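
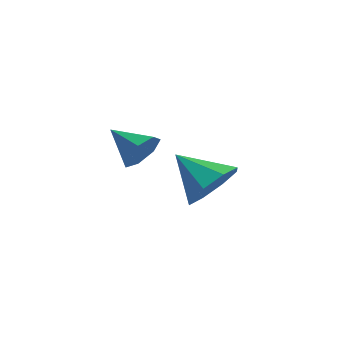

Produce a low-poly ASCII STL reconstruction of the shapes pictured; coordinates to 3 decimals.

solid 
facet normal 0.719 0.352 -0.599
outer loop
vertex 5.063 -0.544 -2.085
vertex 4.371 -0.467 -2.87
vertex 4.698 0.171 -2.103
endloop
endfacet
facet normal 0.093 0.073 0.993
outer loop
vertex 5.063 -0.544 -2.085
vertex 4.698 0.171 -2.103
vertex 3.169 -1.053 -1.87
endloop
endfacet
facet normal 0.719 0.352 -0.599
outer loop
vertex 4.698 0.171 -2.103
vertex 4.371 -0.467 -2.87
vertex 4.141 0.513 -2.571
endloop
endfacet
facet normal -0.318 0.545 0.776
outer loop
vertex 4.698 0.171 -2.103
vertex 4.141 0.513 -2.571
vertex 3.169 -1.053 -1.87
endloop
endfacet
facet normal 0.719 0.352 -0.599
outer loop
vertex 4.141 0.513 -2.571
vertex 4.371 -0.467 -2.87
vertex 3.719 0.281 -3.214
endloop
endfacet
facet normal -0.754 0.594 0.281
outer loop
vertex 4.141 0.513 -2.571
vertex 3.719 0.281 -3.214
vertex 3.169 -1.053 -1.87
endloop
endfacet
facet normal 0.719 0.351 -0.599
outer loop
vertex 3.719 0.281 -3.214
vertex 4.371 -0.467 -2.87
vertex 3.678 -0.389 -3.656
endloop
endfacet
facet normal -0.960 0.192 -0.202
outer loop
vertex 3.719 0.281 -3.214
vertex 3.678 -0.389 -3.656
vertex 3.169 -1.053 -1.87
endloop
endfacet
facet normal 0.719 0.352 -0.599
outer loop
vertex 3.678 -0.389 -3.656
vertex 4.371 -0.467 -2.87
vertex 4.043 -1.104 -3.638
endloop
endfacet
facet normal -0.816 -0.426 -0.391
outer loop
vertex 3.678 -0.389 -3.656
vertex 4.043 -1.104 -3.638
vertex 3.169 -1.053 -1.87
endloop
endfacet
facet normal 0.720 0.351 -0.599
outer loop
vertex 4.043 -1.104 -3.638
vertex 4.371 -0.467 -2.87
vertex 4.6 -1.447 -3.17
endloop
endfacet
facet normal -0.406 -0.897 -0.175
outer loop
vertex 4.043 -1.104 -3.638
vertex 4.6 -1.447 -3.17
vertex 3.169 -1.053 -1.87
endloop
endfacet
facet normal 0.719 0.351 -0.599
outer loop
vertex 4.6 -1.447 -3.17
vertex 4.371 -0.467 -2.87
vertex 5.022 -1.215 -2.527
endloop
endfacet
facet normal 0.031 -0.947 0.321
outer loop
vertex 4.6 -1.447 -3.17
vertex 5.022 -1.215 -2.527
vertex 3.169 -1.053 -1.87
endloop
endfacet
facet normal 0.719 0.351 -0.600
outer loop
vertex 5.022 -1.215 -2.527
vertex 4.371 -0.467 -2.87
vertex 5.063 -0.544 -2.085
endloop
endfacet
facet normal 0.238 -0.544 0.804
outer loop
vertex 5.022 -1.215 -2.527
vertex 5.063 -0.544 -2.085
vertex 3.169 -1.053 -1.87
endloop
endfacet
facet normal 0.829 0.329 -0.452
outer loop
vertex 1.576 -1.433 -2.026
vertex 1.129 -1.027 -2.551
vertex 1.416 -0.782 -1.846
endloop
endfacet
facet normal 0.079 -0.248 0.966
outer loop
vertex 1.576 -1.433 -2.026
vertex 1.416 -0.782 -1.846
vertex -0.049 -1.493 -1.909
endloop
endfacet
facet normal 0.829 0.329 -0.452
outer loop
vertex 1.416 -0.782 -1.846
vertex 1.129 -1.027 -2.551
vertex 1.04 -0.315 -2.196
endloop
endfacet
facet normal -0.252 0.442 0.861
outer loop
vertex 1.416 -0.782 -1.846
vertex 1.04 -0.315 -2.196
vertex -0.049 -1.493 -1.909
endloop
endfacet
facet normal 0.830 0.329 -0.451
outer loop
vertex 1.04 -0.315 -2.196
vertex 1.129 -1.027 -2.551
vertex 0.731 -0.384 -2.814
endloop
endfacet
facet normal -0.676 0.689 0.261
outer loop
vertex 1.04 -0.315 -2.196
vertex 0.731 -0.384 -2.814
vertex -0.049 -1.493 -1.909
endloop
endfacet
facet normal 0.829 0.328 -0.453
outer loop
vertex 0.731 -0.384 -2.814
vertex 1.129 -1.027 -2.551
vertex 0.721 -0.937 -3.233
endloop
endfacet
facet normal -0.873 0.304 -0.380
outer loop
vertex 0.731 -0.384 -2.814
vertex 0.721 -0.937 -3.233
vertex -0.049 -1.493 -1.909
endloop
endfacet
facet normal 0.829 0.329 -0.453
outer loop
vertex 0.721 -0.937 -3.233
vertex 1.129 -1.027 -2.551
vertex 1.018 -1.557 -3.139
endloop
endfacet
facet normal -0.696 -0.421 -0.582
outer loop
vertex 0.721 -0.937 -3.233
vertex 1.018 -1.557 -3.139
vertex -0.049 -1.493 -1.909
endloop
endfacet
facet normal 0.829 0.329 -0.453
outer loop
vertex 1.018 -1.557 -3.139
vertex 1.129 -1.027 -2.551
vertex 1.399 -1.778 -2.602
endloop
endfacet
facet normal -0.277 -0.942 -0.191
outer loop
vertex 1.018 -1.557 -3.139
vertex 1.399 -1.778 -2.602
vertex -0.049 -1.493 -1.909
endloop
endfacet
facet normal 0.829 0.329 -0.452
outer loop
vertex 1.399 -1.778 -2.602
vertex 1.129 -1.027 -2.551
vertex 1.576 -1.433 -2.026
endloop
endfacet
facet normal 0.068 -0.865 0.497
outer loop
vertex 1.399 -1.778 -2.602
vertex 1.576 -1.433 -2.026
vertex -0.049 -1.493 -1.909
endloop
endfacet

endsolid


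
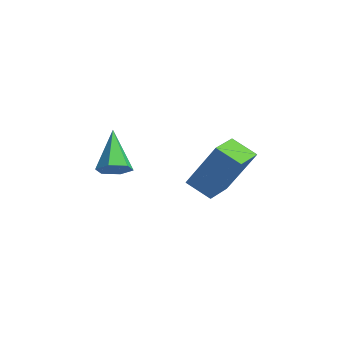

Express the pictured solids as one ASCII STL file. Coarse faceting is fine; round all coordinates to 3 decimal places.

solid 
facet normal -0.420 -0.316 -0.851
outer loop
vertex -2.93 -0.655 -1.028
vertex -3.698 0.344 -1.02
vertex -2.177 -0.072 -1.616
endloop
endfacet
facet normal 0.609 -0.793 -0.006
outer loop
vertex -1.262 0.616 0.24
vertex -2.93 -0.655 -1.028
vertex -2.177 -0.072 -1.616
endloop
endfacet
facet normal -0.420 -0.315 -0.851
outer loop
vertex -2.177 -0.072 -1.616
vertex -3.698 0.344 -1.02
vertex -2.944 0.927 -1.608
endloop
endfacet
facet normal 0.673 0.521 -0.525
outer loop
vertex -2.944 0.927 -1.608
vertex -1.262 0.616 0.24
vertex -2.177 -0.072 -1.616
endloop
endfacet
facet normal -0.673 -0.521 0.525
outer loop
vertex -2.93 -0.655 -1.028
vertex -2.783 1.032 0.836
vertex -3.698 0.344 -1.02
endloop
endfacet
facet normal 0.609 -0.793 -0.006
outer loop
vertex -2.016 0.033 0.828
vertex -2.93 -0.655 -1.028
vertex -1.262 0.616 0.24
endloop
endfacet
facet normal -0.673 -0.521 0.525
outer loop
vertex -2.016 0.033 0.828
vertex -2.783 1.032 0.836
vertex -2.93 -0.655 -1.028
endloop
endfacet
facet normal -0.609 0.793 0.006
outer loop
vertex -3.698 0.344 -1.02
vertex -2.783 1.032 0.836
vertex -2.944 0.927 -1.608
endloop
endfacet
facet normal 0.673 0.521 -0.525
outer loop
vertex -2.03 1.615 0.248
vertex -1.262 0.616 0.24
vertex -2.944 0.927 -1.608
endloop
endfacet
facet normal -0.609 0.793 0.006
outer loop
vertex -2.944 0.927 -1.608
vertex -2.783 1.032 0.836
vertex -2.03 1.615 0.248
endloop
endfacet
facet normal 0.420 0.316 0.851
outer loop
vertex -2.03 1.615 0.248
vertex -2.016 0.033 0.828
vertex -1.262 0.616 0.24
endloop
endfacet
facet normal 0.420 0.316 0.851
outer loop
vertex -2.783 1.032 0.836
vertex -2.016 0.033 0.828
vertex -2.03 1.615 0.248
endloop
endfacet
facet normal 0.608 -0.235 -0.759
outer loop
vertex -2.276 -3.781 0.566
vertex -2.634 -3.415 0.166
vertex -2.133 -3.152 0.486
endloop
endfacet
facet normal 0.551 -0.019 0.835
outer loop
vertex -2.276 -3.781 0.566
vertex -2.133 -3.152 0.486
vertex -3.746 -2.985 1.554
endloop
endfacet
facet normal 0.608 -0.236 -0.758
outer loop
vertex -2.133 -3.152 0.486
vertex -2.634 -3.415 0.166
vertex -2.49 -2.786 0.086
endloop
endfacet
facet normal 0.368 0.826 0.427
outer loop
vertex -2.133 -3.152 0.486
vertex -2.49 -2.786 0.086
vertex -3.746 -2.985 1.554
endloop
endfacet
facet normal 0.608 -0.236 -0.758
outer loop
vertex -2.49 -2.786 0.086
vertex -2.634 -3.415 0.166
vertex -2.991 -3.048 -0.234
endloop
endfacet
facet normal -0.360 0.914 -0.184
outer loop
vertex -2.49 -2.786 0.086
vertex -2.991 -3.048 -0.234
vertex -3.746 -2.985 1.554
endloop
endfacet
facet normal 0.608 -0.235 -0.758
outer loop
vertex -2.991 -3.048 -0.234
vertex -2.634 -3.415 0.166
vertex -3.135 -3.677 -0.155
endloop
endfacet
facet normal -0.908 0.159 -0.389
outer loop
vertex -2.991 -3.048 -0.234
vertex -3.135 -3.677 -0.155
vertex -3.746 -2.985 1.554
endloop
endfacet
facet normal 0.608 -0.234 -0.759
outer loop
vertex -3.135 -3.677 -0.155
vertex -2.634 -3.415 0.166
vertex -2.777 -4.044 0.245
endloop
endfacet
facet normal -0.726 -0.688 0.019
outer loop
vertex -3.135 -3.677 -0.155
vertex -2.777 -4.044 0.245
vertex -3.746 -2.985 1.554
endloop
endfacet
facet normal 0.609 -0.234 -0.758
outer loop
vertex -2.777 -4.044 0.245
vertex -2.634 -3.415 0.166
vertex -2.276 -3.781 0.566
endloop
endfacet
facet normal 0.003 -0.776 0.631
outer loop
vertex -2.777 -4.044 0.245
vertex -2.276 -3.781 0.566
vertex -3.746 -2.985 1.554
endloop
endfacet

endsolid


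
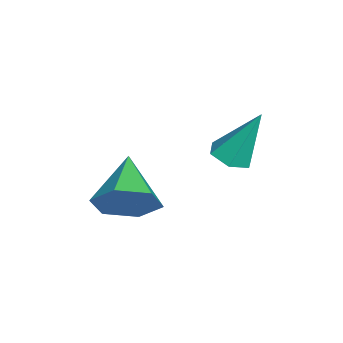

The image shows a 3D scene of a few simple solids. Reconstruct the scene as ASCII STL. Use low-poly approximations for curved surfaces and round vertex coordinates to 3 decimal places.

solid 
facet normal -0.045 -0.431 -0.901
outer loop
vertex -3.372 0.503 -0.019
vertex -3.735 -0.041 0.259
vertex -4.082 0.525 0.006
endloop
endfacet
facet normal 0.025 0.989 -0.148
outer loop
vertex -3.372 0.503 -0.019
vertex -4.082 0.525 0.006
vertex -3.645 0.821 2.061
endloop
endfacet
facet normal -0.044 -0.430 -0.902
outer loop
vertex -4.082 0.525 0.006
vertex -3.735 -0.041 0.259
vertex -4.444 -0.019 0.283
endloop
endfacet
facet normal -0.808 0.582 0.088
outer loop
vertex -4.082 0.525 0.006
vertex -4.444 -0.019 0.283
vertex -3.645 0.821 2.061
endloop
endfacet
facet normal -0.044 -0.431 -0.901
outer loop
vertex -4.444 -0.019 0.283
vertex -3.735 -0.041 0.259
vertex -4.097 -0.584 0.536
endloop
endfacet
facet normal -0.820 -0.279 0.500
outer loop
vertex -4.444 -0.019 0.283
vertex -4.097 -0.584 0.536
vertex -3.645 0.821 2.061
endloop
endfacet
facet normal -0.044 -0.431 -0.901
outer loop
vertex -4.097 -0.584 0.536
vertex -3.735 -0.041 0.259
vertex -3.388 -0.606 0.512
endloop
endfacet
facet normal 0.000 -0.735 0.678
outer loop
vertex -4.097 -0.584 0.536
vertex -3.388 -0.606 0.512
vertex -3.645 0.821 2.061
endloop
endfacet
facet normal -0.045 -0.431 -0.901
outer loop
vertex -3.388 -0.606 0.512
vertex -3.735 -0.041 0.259
vertex -3.026 -0.062 0.234
endloop
endfacet
facet normal 0.834 -0.329 0.442
outer loop
vertex -3.388 -0.606 0.512
vertex -3.026 -0.062 0.234
vertex -3.645 0.821 2.061
endloop
endfacet
facet normal -0.045 -0.431 -0.901
outer loop
vertex -3.026 -0.062 0.234
vertex -3.735 -0.041 0.259
vertex -3.372 0.503 -0.019
endloop
endfacet
facet normal 0.846 0.532 0.030
outer loop
vertex -3.026 -0.062 0.234
vertex -3.372 0.503 -0.019
vertex -3.645 0.821 2.061
endloop
endfacet
facet normal 0.876 0.050 -0.480
outer loop
vertex -1.882 -3.208 -0.146
vertex -2.389 -2.912 -1.04
vertex -2.051 -2.171 -0.346
endloop
endfacet
facet normal 0.029 0.194 0.981
outer loop
vertex -1.882 -3.208 -0.146
vertex -2.051 -2.171 -0.346
vertex -4.071 -3.008 -0.12
endloop
endfacet
facet normal 0.876 0.050 -0.480
outer loop
vertex -2.051 -2.171 -0.346
vertex -2.389 -2.912 -1.04
vertex -2.558 -1.874 -1.24
endloop
endfacet
facet normal -0.299 0.842 0.449
outer loop
vertex -2.051 -2.171 -0.346
vertex -2.558 -1.874 -1.24
vertex -4.071 -3.008 -0.12
endloop
endfacet
facet normal 0.876 0.050 -0.479
outer loop
vertex -2.558 -1.874 -1.24
vertex -2.389 -2.912 -1.04
vertex -2.895 -2.615 -1.935
endloop
endfacet
facet normal -0.709 0.626 -0.324
outer loop
vertex -2.558 -1.874 -1.24
vertex -2.895 -2.615 -1.935
vertex -4.071 -3.008 -0.12
endloop
endfacet
facet normal 0.876 0.051 -0.479
outer loop
vertex -2.895 -2.615 -1.935
vertex -2.389 -2.912 -1.04
vertex -2.726 -3.652 -1.735
endloop
endfacet
facet normal -0.791 -0.238 -0.564
outer loop
vertex -2.895 -2.615 -1.935
vertex -2.726 -3.652 -1.735
vertex -4.071 -3.008 -0.12
endloop
endfacet
facet normal 0.876 0.051 -0.479
outer loop
vertex -2.726 -3.652 -1.735
vertex -2.389 -2.912 -1.04
vertex -2.22 -3.949 -0.84
endloop
endfacet
facet normal -0.463 -0.886 -0.032
outer loop
vertex -2.726 -3.652 -1.735
vertex -2.22 -3.949 -0.84
vertex -4.071 -3.008 -0.12
endloop
endfacet
facet normal 0.876 0.050 -0.480
outer loop
vertex -2.22 -3.949 -0.84
vertex -2.389 -2.912 -1.04
vertex -1.882 -3.208 -0.146
endloop
endfacet
facet normal -0.052 -0.670 0.741
outer loop
vertex -2.22 -3.949 -0.84
vertex -1.882 -3.208 -0.146
vertex -4.071 -3.008 -0.12
endloop
endfacet

endsolid


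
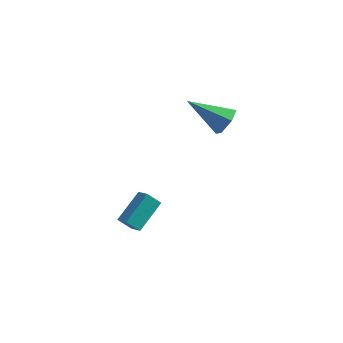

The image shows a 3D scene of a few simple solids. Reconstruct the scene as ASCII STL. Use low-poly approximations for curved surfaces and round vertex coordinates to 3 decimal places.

solid 
facet normal -0.730 -0.054 0.682
outer loop
vertex -3.238 -0.129 -3.576
vertex -2.551 1.338 -2.724
vertex -3.798 0.454 -4.129
endloop
endfacet
facet normal -0.376 -0.802 -0.465
outer loop
vertex -3.149 0.502 -4.736
vertex -3.238 -0.129 -3.576
vertex -3.798 0.454 -4.129
endloop
endfacet
facet normal -0.730 -0.054 0.682
outer loop
vertex -3.798 0.454 -4.129
vertex -2.551 1.338 -2.724
vertex -3.112 1.921 -3.278
endloop
endfacet
facet normal -0.572 0.595 -0.565
outer loop
vertex -3.112 1.921 -3.278
vertex -3.149 0.502 -4.736
vertex -3.798 0.454 -4.129
endloop
endfacet
facet normal 0.572 -0.596 0.564
outer loop
vertex -3.238 -0.129 -3.576
vertex -1.902 1.386 -3.331
vertex -2.551 1.338 -2.724
endloop
endfacet
facet normal -0.374 -0.802 -0.465
outer loop
vertex -2.588 -0.081 -4.182
vertex -3.238 -0.129 -3.576
vertex -3.149 0.502 -4.736
endloop
endfacet
facet normal 0.571 -0.595 0.565
outer loop
vertex -2.588 -0.081 -4.182
vertex -1.902 1.386 -3.331
vertex -3.238 -0.129 -3.576
endloop
endfacet
facet normal 0.375 0.802 0.464
outer loop
vertex -2.551 1.338 -2.724
vertex -1.902 1.386 -3.331
vertex -3.112 1.921 -3.278
endloop
endfacet
facet normal -0.571 0.596 -0.565
outer loop
vertex -2.462 1.969 -3.884
vertex -3.149 0.502 -4.736
vertex -3.112 1.921 -3.278
endloop
endfacet
facet normal 0.375 0.802 0.466
outer loop
vertex -3.112 1.921 -3.278
vertex -1.902 1.386 -3.331
vertex -2.462 1.969 -3.884
endloop
endfacet
facet normal 0.730 0.054 -0.682
outer loop
vertex -2.462 1.969 -3.884
vertex -2.588 -0.081 -4.182
vertex -3.149 0.502 -4.736
endloop
endfacet
facet normal 0.730 0.054 -0.682
outer loop
vertex -1.902 1.386 -3.331
vertex -2.588 -0.081 -4.182
vertex -2.462 1.969 -3.884
endloop
endfacet
facet normal 0.855 -0.038 -0.518
outer loop
vertex 1.228 3.34 2.564
vertex 0.827 2.989 1.928
vertex 0.891 3.815 1.973
endloop
endfacet
facet normal 0.038 0.789 0.613
outer loop
vertex 1.228 3.34 2.564
vertex 0.891 3.815 1.973
vertex -1.027 3.071 3.052
endloop
endfacet
facet normal 0.855 -0.038 -0.518
outer loop
vertex 0.891 3.815 1.973
vertex 0.827 2.989 1.928
vertex 0.49 3.464 1.337
endloop
endfacet
facet normal -0.449 0.871 -0.198
outer loop
vertex 0.891 3.815 1.973
vertex 0.49 3.464 1.337
vertex -1.027 3.071 3.052
endloop
endfacet
facet normal 0.855 -0.038 -0.518
outer loop
vertex 0.49 3.464 1.337
vertex 0.827 2.989 1.928
vertex 0.426 2.637 1.292
endloop
endfacet
facet normal -0.756 0.094 -0.647
outer loop
vertex 0.49 3.464 1.337
vertex 0.426 2.637 1.292
vertex -1.027 3.071 3.052
endloop
endfacet
facet normal 0.855 -0.038 -0.518
outer loop
vertex 0.426 2.637 1.292
vertex 0.827 2.989 1.928
vertex 0.763 2.162 1.883
endloop
endfacet
facet normal -0.576 -0.765 -0.287
outer loop
vertex 0.426 2.637 1.292
vertex 0.763 2.162 1.883
vertex -1.027 3.071 3.052
endloop
endfacet
facet normal 0.855 -0.038 -0.518
outer loop
vertex 0.763 2.162 1.883
vertex 0.827 2.989 1.928
vertex 1.164 2.513 2.519
endloop
endfacet
facet normal -0.088 -0.847 0.523
outer loop
vertex 0.763 2.162 1.883
vertex 1.164 2.513 2.519
vertex -1.027 3.071 3.052
endloop
endfacet
facet normal 0.855 -0.038 -0.518
outer loop
vertex 1.164 2.513 2.519
vertex 0.827 2.989 1.928
vertex 1.228 3.34 2.564
endloop
endfacet
facet normal 0.219 -0.070 0.973
outer loop
vertex 1.164 2.513 2.519
vertex 1.228 3.34 2.564
vertex -1.027 3.071 3.052
endloop
endfacet

endsolid


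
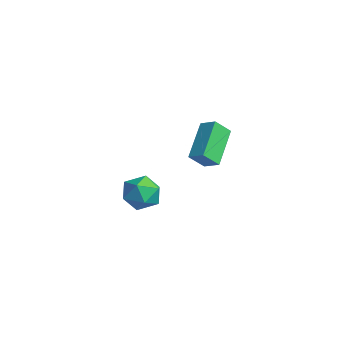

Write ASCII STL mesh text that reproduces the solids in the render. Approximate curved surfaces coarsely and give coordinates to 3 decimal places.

solid 
facet normal -0.617 0.731 -0.290
outer loop
vertex -4.369 -0.229 -3.153
vertex -4.942 -0.347 -2.23
vertex -4.1 0.35 -2.265
endloop
endfacet
facet normal 0.038 0.832 -0.554
outer loop
vertex -4.369 -0.229 -3.153
vertex -4.1 0.35 -2.265
vertex -3.317 -0.098 -2.884
endloop
endfacet
facet normal 0.209 0.259 -0.943
outer loop
vertex -4.369 -0.229 -3.153
vertex -3.317 -0.098 -2.884
vertex -3.675 -1.071 -3.231
endloop
endfacet
facet normal -0.341 -0.196 -0.920
outer loop
vertex -4.369 -0.229 -3.153
vertex -3.675 -1.071 -3.231
vertex -4.68 -1.225 -2.826
endloop
endfacet
facet normal -0.851 0.096 -0.516
outer loop
vertex -4.369 -0.229 -3.153
vertex -4.68 -1.225 -2.826
vertex -4.942 -0.347 -2.23
endloop
endfacet
facet normal 0.493 0.870 -0.005
outer loop
vertex -3.317 -0.098 -2.884
vertex -4.1 0.35 -2.265
vertex -3.24 -0.135 -1.794
endloop
endfacet
facet normal -0.568 0.707 0.422
outer loop
vertex -4.1 0.35 -2.265
vertex -4.942 -0.347 -2.23
vertex -4.245 -0.289 -1.389
endloop
endfacet
facet normal -0.946 -0.320 0.056
outer loop
vertex -4.942 -0.347 -2.23
vertex -4.68 -1.225 -2.826
vertex -4.603 -1.262 -1.736
endloop
endfacet
facet normal -0.120 -0.793 -0.598
outer loop
vertex -4.68 -1.225 -2.826
vertex -3.675 -1.071 -3.231
vertex -3.82 -1.71 -2.355
endloop
endfacet
facet normal 0.771 -0.057 -0.635
outer loop
vertex -3.675 -1.071 -3.231
vertex -3.317 -0.098 -2.884
vertex -2.978 -1.013 -2.39
endloop
endfacet
facet normal 0.341 0.196 0.920
outer loop
vertex -3.551 -1.131 -1.467
vertex -3.24 -0.135 -1.794
vertex -4.245 -0.289 -1.389
endloop
endfacet
facet normal -0.209 -0.259 0.943
outer loop
vertex -3.551 -1.131 -1.467
vertex -4.245 -0.289 -1.389
vertex -4.603 -1.262 -1.736
endloop
endfacet
facet normal -0.038 -0.832 0.554
outer loop
vertex -3.551 -1.131 -1.467
vertex -4.603 -1.262 -1.736
vertex -3.82 -1.71 -2.355
endloop
endfacet
facet normal 0.617 -0.731 0.290
outer loop
vertex -3.551 -1.131 -1.467
vertex -3.82 -1.71 -2.355
vertex -2.978 -1.013 -2.39
endloop
endfacet
facet normal 0.851 -0.096 0.516
outer loop
vertex -3.551 -1.131 -1.467
vertex -2.978 -1.013 -2.39
vertex -3.24 -0.135 -1.794
endloop
endfacet
facet normal 0.120 0.793 0.598
outer loop
vertex -4.245 -0.289 -1.389
vertex -3.24 -0.135 -1.794
vertex -4.1 0.35 -2.265
endloop
endfacet
facet normal -0.771 0.057 0.635
outer loop
vertex -4.603 -1.262 -1.736
vertex -4.245 -0.289 -1.389
vertex -4.942 -0.347 -2.23
endloop
endfacet
facet normal -0.493 -0.870 0.005
outer loop
vertex -3.82 -1.71 -2.355
vertex -4.603 -1.262 -1.736
vertex -4.68 -1.225 -2.826
endloop
endfacet
facet normal 0.568 -0.707 -0.422
outer loop
vertex -2.978 -1.013 -2.39
vertex -3.82 -1.71 -2.355
vertex -3.675 -1.071 -3.231
endloop
endfacet
facet normal 0.946 0.320 -0.056
outer loop
vertex -3.24 -0.135 -1.794
vertex -2.978 -1.013 -2.39
vertex -3.317 -0.098 -2.884
endloop
endfacet
facet normal -0.572 0.593 0.567
outer loop
vertex 0.1 0.236 4.03
vertex 0.822 0.576 4.402
vertex 0.135 1.014 3.252
endloop
endfacet
facet normal -0.820 -0.386 -0.423
outer loop
vertex 1.358 -0.256 2.038
vertex 0.1 0.236 4.03
vertex 0.135 1.014 3.252
endloop
endfacet
facet normal -0.571 0.594 0.567
outer loop
vertex 0.135 1.014 3.252
vertex 0.822 0.576 4.402
vertex 0.857 1.353 3.624
endloop
endfacet
facet normal 0.032 0.707 -0.707
outer loop
vertex 0.857 1.353 3.624
vertex 1.358 -0.256 2.038
vertex 0.135 1.014 3.252
endloop
endfacet
facet normal -0.032 -0.706 0.707
outer loop
vertex 0.1 0.236 4.03
vertex 2.045 -0.694 3.188
vertex 0.822 0.576 4.402
endloop
endfacet
facet normal -0.820 -0.386 -0.422
outer loop
vertex 1.323 -1.033 2.816
vertex 0.1 0.236 4.03
vertex 1.358 -0.256 2.038
endloop
endfacet
facet normal -0.032 -0.707 0.707
outer loop
vertex 1.323 -1.033 2.816
vertex 2.045 -0.694 3.188
vertex 0.1 0.236 4.03
endloop
endfacet
facet normal 0.820 0.386 0.422
outer loop
vertex 0.822 0.576 4.402
vertex 2.045 -0.694 3.188
vertex 0.857 1.353 3.624
endloop
endfacet
facet normal 0.031 0.707 -0.707
outer loop
vertex 2.08 0.084 2.41
vertex 1.358 -0.256 2.038
vertex 0.857 1.353 3.624
endloop
endfacet
facet normal 0.820 0.386 0.423
outer loop
vertex 0.857 1.353 3.624
vertex 2.045 -0.694 3.188
vertex 2.08 0.084 2.41
endloop
endfacet
facet normal 0.571 -0.593 -0.567
outer loop
vertex 2.08 0.084 2.41
vertex 1.323 -1.033 2.816
vertex 1.358 -0.256 2.038
endloop
endfacet
facet normal 0.571 -0.593 -0.568
outer loop
vertex 2.045 -0.694 3.188
vertex 1.323 -1.033 2.816
vertex 2.08 0.084 2.41
endloop
endfacet

endsolid


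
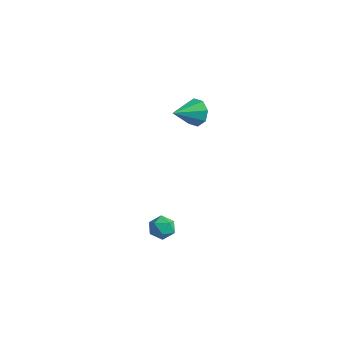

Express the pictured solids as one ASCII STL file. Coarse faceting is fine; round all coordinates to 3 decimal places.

solid 
facet normal 0.144 0.900 -0.411
outer loop
vertex 0.037 2.428 3.008
vertex -0.39 2.769 3.606
vertex 0.392 2.591 3.49
endloop
endfacet
facet normal 0.662 -0.707 -0.249
outer loop
vertex 0.037 2.428 3.008
vertex 0.392 2.591 3.49
vertex -0.61 1.391 4.234
endloop
endfacet
facet normal 0.144 0.901 -0.409
outer loop
vertex 0.392 2.591 3.49
vertex -0.39 2.769 3.606
vertex 0.289 2.857 4.04
endloop
endfacet
facet normal 0.813 -0.450 0.370
outer loop
vertex 0.392 2.591 3.49
vertex 0.289 2.857 4.04
vertex -0.61 1.391 4.234
endloop
endfacet
facet normal 0.146 0.900 -0.411
outer loop
vertex 0.289 2.857 4.04
vertex -0.39 2.769 3.606
vertex -0.211 3.073 4.336
endloop
endfacet
facet normal 0.451 -0.160 0.878
outer loop
vertex 0.289 2.857 4.04
vertex -0.211 3.073 4.336
vertex -0.61 1.391 4.234
endloop
endfacet
facet normal 0.144 0.901 -0.410
outer loop
vertex -0.211 3.073 4.336
vertex -0.39 2.769 3.606
vertex -0.816 3.11 4.205
endloop
endfacet
facet normal -0.212 -0.009 0.977
outer loop
vertex -0.211 3.073 4.336
vertex -0.816 3.11 4.205
vertex -0.61 1.391 4.234
endloop
endfacet
facet normal 0.144 0.901 -0.410
outer loop
vertex -0.816 3.11 4.205
vertex -0.39 2.769 3.606
vertex -1.171 2.947 3.723
endloop
endfacet
facet normal -0.789 -0.084 0.609
outer loop
vertex -0.816 3.11 4.205
vertex -1.171 2.947 3.723
vertex -0.61 1.391 4.234
endloop
endfacet
facet normal 0.144 0.901 -0.410
outer loop
vertex -1.171 2.947 3.723
vertex -0.39 2.769 3.606
vertex -1.068 2.68 3.173
endloop
endfacet
facet normal -0.940 -0.342 -0.010
outer loop
vertex -1.171 2.947 3.723
vertex -1.068 2.68 3.173
vertex -0.61 1.391 4.234
endloop
endfacet
facet normal 0.144 0.900 -0.411
outer loop
vertex -1.068 2.68 3.173
vertex -0.39 2.769 3.606
vertex -0.568 2.465 2.877
endloop
endfacet
facet normal -0.578 -0.631 -0.517
outer loop
vertex -1.068 2.68 3.173
vertex -0.568 2.465 2.877
vertex -0.61 1.391 4.234
endloop
endfacet
facet normal 0.144 0.900 -0.411
outer loop
vertex -0.568 2.465 2.877
vertex -0.39 2.769 3.606
vertex 0.037 2.428 3.008
endloop
endfacet
facet normal 0.086 -0.783 -0.617
outer loop
vertex -0.568 2.465 2.877
vertex 0.037 2.428 3.008
vertex -0.61 1.391 4.234
endloop
endfacet
facet normal -0.562 -0.765 0.314
outer loop
vertex 2.946 -4.09 1.845
vertex 3.387 -4.523 1.579
vertex 3.46 -4.316 2.215
endloop
endfacet
facet normal -0.629 -0.204 0.750
outer loop
vertex 2.946 -4.09 1.845
vertex 3.46 -4.316 2.215
vertex 3.284 -3.667 2.244
endloop
endfacet
facet normal -0.864 0.348 0.364
outer loop
vertex 2.946 -4.09 1.845
vertex 3.284 -3.667 2.244
vertex 3.102 -3.473 1.626
endloop
endfacet
facet normal -0.942 0.128 -0.311
outer loop
vertex 2.946 -4.09 1.845
vertex 3.102 -3.473 1.626
vertex 3.166 -4.001 1.215
endloop
endfacet
facet normal -0.755 -0.559 -0.343
outer loop
vertex 2.946 -4.09 1.845
vertex 3.166 -4.001 1.215
vertex 3.387 -4.523 1.579
endloop
endfacet
facet normal 0.019 -0.040 0.999
outer loop
vertex 3.284 -3.667 2.244
vertex 3.46 -4.316 2.215
vertex 3.934 -3.839 2.225
endloop
endfacet
facet normal 0.129 -0.947 0.293
outer loop
vertex 3.46 -4.316 2.215
vertex 3.387 -4.523 1.579
vertex 3.998 -4.367 1.814
endloop
endfacet
facet normal -0.185 -0.614 -0.768
outer loop
vertex 3.387 -4.523 1.579
vertex 3.166 -4.001 1.215
vertex 3.816 -4.173 1.196
endloop
endfacet
facet normal -0.487 0.499 -0.717
outer loop
vertex 3.166 -4.001 1.215
vertex 3.102 -3.473 1.626
vertex 3.64 -3.524 1.225
endloop
endfacet
facet normal -0.362 0.854 0.375
outer loop
vertex 3.102 -3.473 1.626
vertex 3.284 -3.667 2.244
vertex 3.713 -3.317 1.861
endloop
endfacet
facet normal 0.942 -0.128 0.311
outer loop
vertex 4.154 -3.75 1.595
vertex 3.934 -3.839 2.225
vertex 3.998 -4.367 1.814
endloop
endfacet
facet normal 0.864 -0.348 -0.364
outer loop
vertex 4.154 -3.75 1.595
vertex 3.998 -4.367 1.814
vertex 3.816 -4.173 1.196
endloop
endfacet
facet normal 0.629 0.204 -0.750
outer loop
vertex 4.154 -3.75 1.595
vertex 3.816 -4.173 1.196
vertex 3.64 -3.524 1.225
endloop
endfacet
facet normal 0.562 0.765 -0.314
outer loop
vertex 4.154 -3.75 1.595
vertex 3.64 -3.524 1.225
vertex 3.713 -3.317 1.861
endloop
endfacet
facet normal 0.755 0.559 0.343
outer loop
vertex 4.154 -3.75 1.595
vertex 3.713 -3.317 1.861
vertex 3.934 -3.839 2.225
endloop
endfacet
facet normal 0.487 -0.499 0.717
outer loop
vertex 3.998 -4.367 1.814
vertex 3.934 -3.839 2.225
vertex 3.46 -4.316 2.215
endloop
endfacet
facet normal 0.362 -0.854 -0.375
outer loop
vertex 3.816 -4.173 1.196
vertex 3.998 -4.367 1.814
vertex 3.387 -4.523 1.579
endloop
endfacet
facet normal -0.019 0.040 -0.999
outer loop
vertex 3.64 -3.524 1.225
vertex 3.816 -4.173 1.196
vertex 3.166 -4.001 1.215
endloop
endfacet
facet normal -0.129 0.947 -0.293
outer loop
vertex 3.713 -3.317 1.861
vertex 3.64 -3.524 1.225
vertex 3.102 -3.473 1.626
endloop
endfacet
facet normal 0.185 0.614 0.768
outer loop
vertex 3.934 -3.839 2.225
vertex 3.713 -3.317 1.861
vertex 3.284 -3.667 2.244
endloop
endfacet

endsolid


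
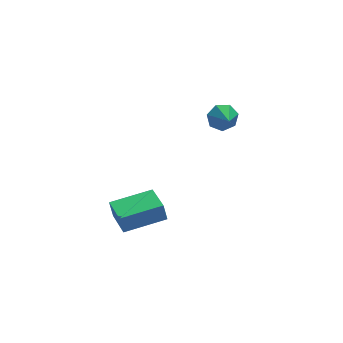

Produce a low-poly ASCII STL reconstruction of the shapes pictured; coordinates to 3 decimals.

solid 
facet normal -0.990 0.006 -0.142
outer loop
vertex -4.901 0.425 -3.062
vertex -4.857 1.925 -3.304
vertex -4.783 0.287 -3.892
endloop
endfacet
facet normal -0.029 -0.987 0.160
outer loop
vertex -2.863 0.275 -3.616
vertex -4.901 0.425 -3.062
vertex -4.783 0.287 -3.892
endloop
endfacet
facet normal -0.990 0.006 -0.142
outer loop
vertex -4.783 0.287 -3.892
vertex -4.857 1.925 -3.304
vertex -4.739 1.787 -4.135
endloop
endfacet
facet normal 0.139 -0.162 -0.977
outer loop
vertex -4.739 1.787 -4.135
vertex -2.863 0.275 -3.616
vertex -4.783 0.287 -3.892
endloop
endfacet
facet normal -0.139 0.162 0.977
outer loop
vertex -4.901 0.425 -3.062
vertex -2.937 1.913 -3.028
vertex -4.857 1.925 -3.304
endloop
endfacet
facet normal -0.029 -0.987 0.160
outer loop
vertex -2.981 0.413 -2.785
vertex -4.901 0.425 -3.062
vertex -2.863 0.275 -3.616
endloop
endfacet
facet normal -0.140 0.162 0.977
outer loop
vertex -2.981 0.413 -2.785
vertex -2.937 1.913 -3.028
vertex -4.901 0.425 -3.062
endloop
endfacet
facet normal 0.029 0.987 -0.160
outer loop
vertex -4.857 1.925 -3.304
vertex -2.937 1.913 -3.028
vertex -4.739 1.787 -4.135
endloop
endfacet
facet normal 0.140 -0.162 -0.977
outer loop
vertex -2.819 1.775 -3.858
vertex -2.863 0.275 -3.616
vertex -4.739 1.787 -4.135
endloop
endfacet
facet normal 0.029 0.987 -0.160
outer loop
vertex -4.739 1.787 -4.135
vertex -2.937 1.913 -3.028
vertex -2.819 1.775 -3.858
endloop
endfacet
facet normal 0.990 -0.006 0.142
outer loop
vertex -2.819 1.775 -3.858
vertex -2.981 0.413 -2.785
vertex -2.863 0.275 -3.616
endloop
endfacet
facet normal 0.990 -0.006 0.142
outer loop
vertex -2.937 1.913 -3.028
vertex -2.981 0.413 -2.785
vertex -2.819 1.775 -3.858
endloop
endfacet
facet normal 0.077 0.875 -0.478
outer loop
vertex 0.045 0.173 1.765
vertex -0.4 0.449 2.199
vertex 0.278 0.417 2.249
endloop
endfacet
facet normal 0.752 -0.659 -0.030
outer loop
vertex 0.045 0.173 1.765
vertex 0.278 0.417 2.249
vertex -0.48 -0.469 2.701
endloop
endfacet
facet normal 0.077 0.874 -0.479
outer loop
vertex 0.278 0.417 2.249
vertex -0.4 0.449 2.199
vertex -0.0 0.686 2.695
endloop
endfacet
facet normal 0.720 -0.296 0.627
outer loop
vertex 0.278 0.417 2.249
vertex -0.0 0.686 2.695
vertex -0.48 -0.469 2.701
endloop
endfacet
facet normal 0.076 0.874 -0.479
outer loop
vertex -0.0 0.686 2.695
vertex -0.4 0.449 2.199
vertex -0.579 0.776 2.767
endloop
endfacet
facet normal 0.117 -0.043 0.992
outer loop
vertex -0.0 0.686 2.695
vertex -0.579 0.776 2.767
vertex -0.48 -0.469 2.701
endloop
endfacet
facet normal 0.077 0.874 -0.479
outer loop
vertex -0.579 0.776 2.767
vertex -0.4 0.449 2.199
vertex -1.023 0.62 2.411
endloop
endfacet
facet normal -0.604 -0.090 0.792
outer loop
vertex -0.579 0.776 2.767
vertex -1.023 0.62 2.411
vertex -0.48 -0.469 2.701
endloop
endfacet
facet normal 0.077 0.874 -0.479
outer loop
vertex -1.023 0.62 2.411
vertex -0.4 0.449 2.199
vertex -0.997 0.335 1.895
endloop
endfacet
facet normal -0.899 -0.401 0.176
outer loop
vertex -1.023 0.62 2.411
vertex -0.997 0.335 1.895
vertex -0.48 -0.469 2.701
endloop
endfacet
facet normal 0.077 0.875 -0.478
outer loop
vertex -0.997 0.335 1.895
vertex -0.4 0.449 2.199
vertex -0.522 0.136 1.607
endloop
endfacet
facet normal -0.547 -0.742 -0.389
outer loop
vertex -0.997 0.335 1.895
vertex -0.522 0.136 1.607
vertex -0.48 -0.469 2.701
endloop
endfacet
facet normal 0.076 0.875 -0.478
outer loop
vertex -0.522 0.136 1.607
vertex -0.4 0.449 2.199
vertex 0.045 0.173 1.765
endloop
endfacet
facet normal 0.190 -0.856 -0.481
outer loop
vertex -0.522 0.136 1.607
vertex 0.045 0.173 1.765
vertex -0.48 -0.469 2.701
endloop
endfacet

endsolid


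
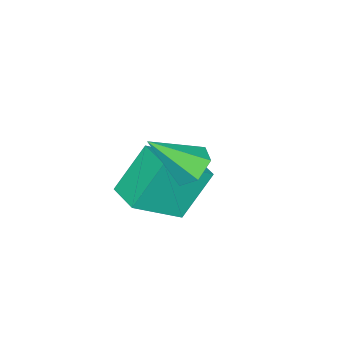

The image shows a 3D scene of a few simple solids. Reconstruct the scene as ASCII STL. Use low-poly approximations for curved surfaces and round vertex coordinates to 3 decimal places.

solid 
facet normal -0.463 0.536 -0.706
outer loop
vertex -1.622 0.935 1.128
vertex -2.129 0.414 1.065
vertex -2.223 0.96 1.541
endloop
endfacet
facet normal 0.464 0.614 0.638
outer loop
vertex -1.622 0.935 1.128
vertex -2.223 0.96 1.541
vertex -1.311 -0.534 2.315
endloop
endfacet
facet normal -0.462 0.536 -0.706
outer loop
vertex -2.223 0.96 1.541
vertex -2.129 0.414 1.065
vertex -2.731 0.439 1.478
endloop
endfacet
facet normal -0.362 0.245 0.899
outer loop
vertex -2.223 0.96 1.541
vertex -2.731 0.439 1.478
vertex -1.311 -0.534 2.315
endloop
endfacet
facet normal -0.462 0.537 -0.706
outer loop
vertex -2.731 0.439 1.478
vertex -2.129 0.414 1.065
vertex -2.637 -0.106 1.002
endloop
endfacet
facet normal -0.670 -0.550 0.498
outer loop
vertex -2.731 0.439 1.478
vertex -2.637 -0.106 1.002
vertex -1.311 -0.534 2.315
endloop
endfacet
facet normal -0.462 0.537 -0.705
outer loop
vertex -2.637 -0.106 1.002
vertex -2.129 0.414 1.065
vertex -2.036 -0.131 0.589
endloop
endfacet
facet normal -0.153 -0.975 -0.163
outer loop
vertex -2.637 -0.106 1.002
vertex -2.036 -0.131 0.589
vertex -1.311 -0.534 2.315
endloop
endfacet
facet normal -0.462 0.537 -0.705
outer loop
vertex -2.036 -0.131 0.589
vertex -2.129 0.414 1.065
vertex -1.528 0.389 0.652
endloop
endfacet
facet normal 0.673 -0.606 -0.424
outer loop
vertex -2.036 -0.131 0.589
vertex -1.528 0.389 0.652
vertex -1.311 -0.534 2.315
endloop
endfacet
facet normal -0.463 0.536 -0.706
outer loop
vertex -1.528 0.389 0.652
vertex -2.129 0.414 1.065
vertex -1.622 0.935 1.128
endloop
endfacet
facet normal 0.982 0.189 -0.023
outer loop
vertex -1.528 0.389 0.652
vertex -1.622 0.935 1.128
vertex -1.311 -0.534 2.315
endloop
endfacet
facet normal -0.705 0.391 -0.592
outer loop
vertex -4.428 -1.032 -0.991
vertex -3.926 -0.033 -0.929
vertex -3.416 -1.449 -2.47
endloop
endfacet
facet normal -0.448 -0.892 -0.055
outer loop
vertex -2.014 -2.227 -1.291
vertex -4.428 -1.032 -0.991
vertex -3.416 -1.449 -2.47
endloop
endfacet
facet normal -0.704 0.391 -0.593
outer loop
vertex -3.416 -1.449 -2.47
vertex -3.926 -0.033 -0.929
vertex -2.913 -0.45 -2.408
endloop
endfacet
facet normal 0.550 -0.227 -0.804
outer loop
vertex -2.913 -0.45 -2.408
vertex -2.014 -2.227 -1.291
vertex -3.416 -1.449 -2.47
endloop
endfacet
facet normal -0.550 0.227 0.804
outer loop
vertex -4.428 -1.032 -0.991
vertex -2.524 -0.811 0.25
vertex -3.926 -0.033 -0.929
endloop
endfacet
facet normal -0.449 -0.892 -0.056
outer loop
vertex -3.027 -1.81 0.188
vertex -4.428 -1.032 -0.991
vertex -2.014 -2.227 -1.291
endloop
endfacet
facet normal -0.550 0.227 0.804
outer loop
vertex -3.027 -1.81 0.188
vertex -2.524 -0.811 0.25
vertex -4.428 -1.032 -0.991
endloop
endfacet
facet normal 0.448 0.892 0.056
outer loop
vertex -3.926 -0.033 -0.929
vertex -2.524 -0.811 0.25
vertex -2.913 -0.45 -2.408
endloop
endfacet
facet normal 0.550 -0.227 -0.804
outer loop
vertex -1.512 -1.228 -1.229
vertex -2.014 -2.227 -1.291
vertex -2.913 -0.45 -2.408
endloop
endfacet
facet normal 0.449 0.892 0.055
outer loop
vertex -2.913 -0.45 -2.408
vertex -2.524 -0.811 0.25
vertex -1.512 -1.228 -1.229
endloop
endfacet
facet normal 0.704 -0.391 0.593
outer loop
vertex -1.512 -1.228 -1.229
vertex -3.027 -1.81 0.188
vertex -2.014 -2.227 -1.291
endloop
endfacet
facet normal 0.704 -0.391 0.592
outer loop
vertex -2.524 -0.811 0.25
vertex -3.027 -1.81 0.188
vertex -1.512 -1.228 -1.229
endloop
endfacet

endsolid


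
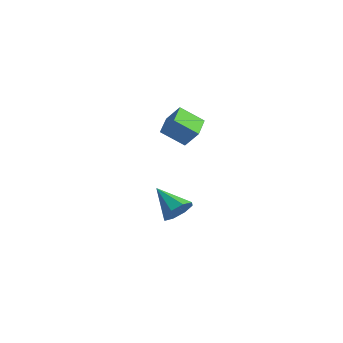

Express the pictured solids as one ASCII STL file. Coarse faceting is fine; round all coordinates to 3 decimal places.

solid 
facet normal 0.831 -0.022 -0.556
outer loop
vertex 0.975 1.485 -2.976
vertex 0.504 0.908 -3.658
vertex 0.621 1.902 -3.522
endloop
endfacet
facet normal -0.053 0.777 0.628
outer loop
vertex 0.975 1.485 -2.976
vertex 0.621 1.902 -3.522
vertex -1.224 0.952 -2.502
endloop
endfacet
facet normal 0.831 -0.022 -0.556
outer loop
vertex 0.621 1.902 -3.522
vertex 0.504 0.908 -3.658
vertex 0.198 1.736 -4.148
endloop
endfacet
facet normal -0.433 0.900 0.054
outer loop
vertex 0.621 1.902 -3.522
vertex 0.198 1.736 -4.148
vertex -1.224 0.952 -2.502
endloop
endfacet
facet normal 0.831 -0.021 -0.555
outer loop
vertex 0.198 1.736 -4.148
vertex 0.504 0.908 -3.658
vertex -0.045 1.085 -4.487
endloop
endfacet
facet normal -0.759 0.500 -0.417
outer loop
vertex 0.198 1.736 -4.148
vertex -0.045 1.085 -4.487
vertex -1.224 0.952 -2.502
endloop
endfacet
facet normal 0.831 -0.021 -0.555
outer loop
vertex -0.045 1.085 -4.487
vertex 0.504 0.908 -3.658
vertex 0.034 0.33 -4.34
endloop
endfacet
facet normal -0.839 -0.187 -0.511
outer loop
vertex -0.045 1.085 -4.487
vertex 0.034 0.33 -4.34
vertex -1.224 0.952 -2.502
endloop
endfacet
facet normal 0.832 -0.022 -0.555
outer loop
vertex 0.034 0.33 -4.34
vertex 0.504 0.908 -3.658
vertex 0.388 -0.086 -3.793
endloop
endfacet
facet normal -0.627 -0.760 -0.172
outer loop
vertex 0.034 0.33 -4.34
vertex 0.388 -0.086 -3.793
vertex -1.224 0.952 -2.502
endloop
endfacet
facet normal 0.831 -0.021 -0.556
outer loop
vertex 0.388 -0.086 -3.793
vertex 0.504 0.908 -3.658
vertex 0.811 0.079 -3.168
endloop
endfacet
facet normal -0.247 -0.882 0.400
outer loop
vertex 0.388 -0.086 -3.793
vertex 0.811 0.079 -3.168
vertex -1.224 0.952 -2.502
endloop
endfacet
facet normal 0.831 -0.021 -0.556
outer loop
vertex 0.811 0.079 -3.168
vertex 0.504 0.908 -3.658
vertex 1.054 0.73 -2.829
endloop
endfacet
facet normal 0.078 -0.483 0.872
outer loop
vertex 0.811 0.079 -3.168
vertex 1.054 0.73 -2.829
vertex -1.224 0.952 -2.502
endloop
endfacet
facet normal 0.831 -0.021 -0.556
outer loop
vertex 1.054 0.73 -2.829
vertex 0.504 0.908 -3.658
vertex 0.975 1.485 -2.976
endloop
endfacet
facet normal 0.159 0.205 0.966
outer loop
vertex 1.054 0.73 -2.829
vertex 0.975 1.485 -2.976
vertex -1.224 0.952 -2.502
endloop
endfacet
facet normal -0.588 -0.191 -0.786
outer loop
vertex 0.87 -0.812 3.173
vertex 0.067 0.444 3.469
vertex 1.862 0.046 2.222
endloop
endfacet
facet normal 0.528 -0.827 -0.195
outer loop
vertex 2.633 0.296 3.251
vertex 0.87 -0.812 3.173
vertex 1.862 0.046 2.222
endloop
endfacet
facet normal -0.588 -0.191 -0.786
outer loop
vertex 1.862 0.046 2.222
vertex 0.067 0.444 3.469
vertex 1.059 1.302 2.518
endloop
endfacet
facet normal 0.612 0.530 -0.587
outer loop
vertex 1.059 1.302 2.518
vertex 2.633 0.296 3.251
vertex 1.862 0.046 2.222
endloop
endfacet
facet normal -0.612 -0.530 0.587
outer loop
vertex 0.87 -0.812 3.173
vertex 0.838 0.694 4.498
vertex 0.067 0.444 3.469
endloop
endfacet
facet normal 0.528 -0.827 -0.195
outer loop
vertex 1.641 -0.562 4.202
vertex 0.87 -0.812 3.173
vertex 2.633 0.296 3.251
endloop
endfacet
facet normal -0.612 -0.530 0.587
outer loop
vertex 1.641 -0.562 4.202
vertex 0.838 0.694 4.498
vertex 0.87 -0.812 3.173
endloop
endfacet
facet normal -0.528 0.827 0.195
outer loop
vertex 0.067 0.444 3.469
vertex 0.838 0.694 4.498
vertex 1.059 1.302 2.518
endloop
endfacet
facet normal 0.612 0.530 -0.587
outer loop
vertex 1.83 1.552 3.547
vertex 2.633 0.296 3.251
vertex 1.059 1.302 2.518
endloop
endfacet
facet normal -0.528 0.827 0.195
outer loop
vertex 1.059 1.302 2.518
vertex 0.838 0.694 4.498
vertex 1.83 1.552 3.547
endloop
endfacet
facet normal 0.588 0.191 0.786
outer loop
vertex 1.83 1.552 3.547
vertex 1.641 -0.562 4.202
vertex 2.633 0.296 3.251
endloop
endfacet
facet normal 0.588 0.191 0.786
outer loop
vertex 0.838 0.694 4.498
vertex 1.641 -0.562 4.202
vertex 1.83 1.552 3.547
endloop
endfacet

endsolid


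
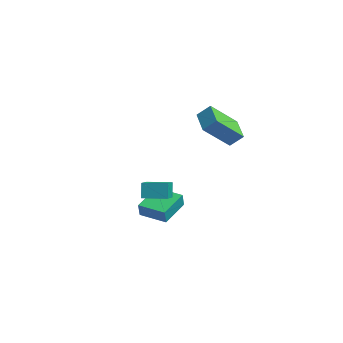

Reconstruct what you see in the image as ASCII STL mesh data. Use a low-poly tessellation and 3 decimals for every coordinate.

solid 
facet normal -0.778 0.555 -0.296
outer loop
vertex -0.778 -1.621 -0.367
vertex -0.024 -0.538 -0.318
vertex -0.523 -1.757 -1.292
endloop
endfacet
facet normal -0.571 -0.820 -0.037
outer loop
vertex 0.604 -2.562 -0.862
vertex -0.778 -1.621 -0.367
vertex -0.523 -1.757 -1.292
endloop
endfacet
facet normal -0.777 0.555 -0.296
outer loop
vertex -0.523 -1.757 -1.292
vertex -0.024 -0.538 -0.318
vertex 0.231 -0.675 -1.243
endloop
endfacet
facet normal 0.264 -0.141 -0.954
outer loop
vertex 0.231 -0.675 -1.243
vertex 0.604 -2.562 -0.862
vertex -0.523 -1.757 -1.292
endloop
endfacet
facet normal -0.264 0.140 0.954
outer loop
vertex -0.778 -1.621 -0.367
vertex 1.103 -1.343 0.112
vertex -0.024 -0.538 -0.318
endloop
endfacet
facet normal -0.571 -0.820 -0.036
outer loop
vertex 0.349 -2.425 0.063
vertex -0.778 -1.621 -0.367
vertex 0.604 -2.562 -0.862
endloop
endfacet
facet normal -0.264 0.141 0.954
outer loop
vertex 0.349 -2.425 0.063
vertex 1.103 -1.343 0.112
vertex -0.778 -1.621 -0.367
endloop
endfacet
facet normal 0.572 0.820 0.036
outer loop
vertex -0.024 -0.538 -0.318
vertex 1.103 -1.343 0.112
vertex 0.231 -0.675 -1.243
endloop
endfacet
facet normal 0.264 -0.141 -0.954
outer loop
vertex 1.358 -1.479 -0.813
vertex 0.604 -2.562 -0.862
vertex 0.231 -0.675 -1.243
endloop
endfacet
facet normal 0.571 0.820 0.037
outer loop
vertex 0.231 -0.675 -1.243
vertex 1.103 -1.343 0.112
vertex 1.358 -1.479 -0.813
endloop
endfacet
facet normal 0.777 -0.555 0.296
outer loop
vertex 1.358 -1.479 -0.813
vertex 0.349 -2.425 0.063
vertex 0.604 -2.562 -0.862
endloop
endfacet
facet normal 0.777 -0.555 0.296
outer loop
vertex 1.103 -1.343 0.112
vertex 0.349 -2.425 0.063
vertex 1.358 -1.479 -0.813
endloop
endfacet
facet normal -0.905 0.244 0.349
outer loop
vertex -1.422 1.506 3.627
vertex -1.015 2.081 4.279
vertex -1.511 3.094 2.285
endloop
endfacet
facet normal -0.423 -0.599 -0.680
outer loop
vertex -0.045 2.699 1.721
vertex -1.422 1.506 3.627
vertex -1.511 3.094 2.285
endloop
endfacet
facet normal -0.905 0.243 0.349
outer loop
vertex -1.511 3.094 2.285
vertex -1.015 2.081 4.279
vertex -1.105 3.668 2.938
endloop
endfacet
facet normal -0.042 0.763 -0.645
outer loop
vertex -1.105 3.668 2.938
vertex -0.045 2.699 1.721
vertex -1.511 3.094 2.285
endloop
endfacet
facet normal 0.043 -0.762 0.646
outer loop
vertex -1.422 1.506 3.627
vertex 0.451 1.686 3.715
vertex -1.015 2.081 4.279
endloop
endfacet
facet normal -0.423 -0.599 -0.680
outer loop
vertex 0.045 1.112 3.062
vertex -1.422 1.506 3.627
vertex -0.045 2.699 1.721
endloop
endfacet
facet normal 0.043 -0.764 0.644
outer loop
vertex 0.045 1.112 3.062
vertex 0.451 1.686 3.715
vertex -1.422 1.506 3.627
endloop
endfacet
facet normal 0.423 0.599 0.680
outer loop
vertex -1.015 2.081 4.279
vertex 0.451 1.686 3.715
vertex -1.105 3.668 2.938
endloop
endfacet
facet normal -0.044 0.763 -0.645
outer loop
vertex 0.362 3.274 2.373
vertex -0.045 2.699 1.721
vertex -1.105 3.668 2.938
endloop
endfacet
facet normal 0.423 0.599 0.680
outer loop
vertex -1.105 3.668 2.938
vertex 0.451 1.686 3.715
vertex 0.362 3.274 2.373
endloop
endfacet
facet normal 0.905 -0.244 -0.349
outer loop
vertex 0.362 3.274 2.373
vertex 0.045 1.112 3.062
vertex -0.045 2.699 1.721
endloop
endfacet
facet normal 0.905 -0.244 -0.348
outer loop
vertex 0.451 1.686 3.715
vertex 0.045 1.112 3.062
vertex 0.362 3.274 2.373
endloop
endfacet
facet normal -0.474 0.790 0.388
outer loop
vertex -4.767 0.811 -2.529
vertex -3.453 1.712 -2.76
vertex -5.068 1.038 -3.358
endloop
endfacet
facet normal -0.816 -0.560 0.143
outer loop
vertex -4.187 -0.432 -4.08
vertex -4.767 0.811 -2.529
vertex -5.068 1.038 -3.358
endloop
endfacet
facet normal -0.474 0.790 0.389
outer loop
vertex -5.068 1.038 -3.358
vertex -3.453 1.712 -2.76
vertex -3.754 1.939 -3.588
endloop
endfacet
facet normal -0.330 0.249 -0.910
outer loop
vertex -3.754 1.939 -3.588
vertex -4.187 -0.432 -4.08
vertex -5.068 1.038 -3.358
endloop
endfacet
facet normal 0.331 -0.249 0.910
outer loop
vertex -4.767 0.811 -2.529
vertex -2.572 0.242 -3.482
vertex -3.453 1.712 -2.76
endloop
endfacet
facet normal -0.816 -0.560 0.143
outer loop
vertex -3.886 -0.659 -3.252
vertex -4.767 0.811 -2.529
vertex -4.187 -0.432 -4.08
endloop
endfacet
facet normal 0.330 -0.250 0.910
outer loop
vertex -3.886 -0.659 -3.252
vertex -2.572 0.242 -3.482
vertex -4.767 0.811 -2.529
endloop
endfacet
facet normal 0.816 0.560 -0.143
outer loop
vertex -3.453 1.712 -2.76
vertex -2.572 0.242 -3.482
vertex -3.754 1.939 -3.588
endloop
endfacet
facet normal -0.331 0.249 -0.910
outer loop
vertex -2.873 0.469 -4.311
vertex -4.187 -0.432 -4.08
vertex -3.754 1.939 -3.588
endloop
endfacet
facet normal 0.816 0.560 -0.143
outer loop
vertex -3.754 1.939 -3.588
vertex -2.572 0.242 -3.482
vertex -2.873 0.469 -4.311
endloop
endfacet
facet normal 0.474 -0.790 -0.389
outer loop
vertex -2.873 0.469 -4.311
vertex -3.886 -0.659 -3.252
vertex -4.187 -0.432 -4.08
endloop
endfacet
facet normal 0.474 -0.790 -0.388
outer loop
vertex -2.572 0.242 -3.482
vertex -3.886 -0.659 -3.252
vertex -2.873 0.469 -4.311
endloop
endfacet

endsolid


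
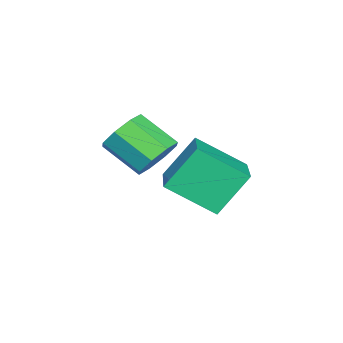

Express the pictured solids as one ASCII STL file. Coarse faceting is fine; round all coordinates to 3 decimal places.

solid 
facet normal -0.394 0.446 0.803
outer loop
vertex -1.222 3.242 0.961
vertex 0.499 3.971 1.401
vertex -1.581 4.676 -0.012
endloop
endfacet
facet normal -0.896 -0.380 -0.229
outer loop
vertex -0.939 3.949 -1.321
vertex -1.222 3.242 0.961
vertex -1.581 4.676 -0.012
endloop
endfacet
facet normal -0.394 0.446 0.803
outer loop
vertex -1.581 4.676 -0.012
vertex 0.499 3.971 1.401
vertex 0.14 5.405 0.428
endloop
endfacet
facet normal -0.203 0.810 -0.550
outer loop
vertex 0.14 5.405 0.428
vertex -0.939 3.949 -1.321
vertex -1.581 4.676 -0.012
endloop
endfacet
facet normal 0.203 -0.810 0.550
outer loop
vertex -1.222 3.242 0.961
vertex 1.141 3.244 0.092
vertex 0.499 3.971 1.401
endloop
endfacet
facet normal -0.896 -0.380 -0.229
outer loop
vertex -0.58 2.515 -0.348
vertex -1.222 3.242 0.961
vertex -0.939 3.949 -1.321
endloop
endfacet
facet normal 0.203 -0.810 0.550
outer loop
vertex -0.58 2.515 -0.348
vertex 1.141 3.244 0.092
vertex -1.222 3.242 0.961
endloop
endfacet
facet normal 0.896 0.380 0.229
outer loop
vertex 0.499 3.971 1.401
vertex 1.141 3.244 0.092
vertex 0.14 5.405 0.428
endloop
endfacet
facet normal -0.203 0.810 -0.550
outer loop
vertex 0.782 4.678 -0.881
vertex -0.939 3.949 -1.321
vertex 0.14 5.405 0.428
endloop
endfacet
facet normal 0.896 0.380 0.229
outer loop
vertex 0.14 5.405 0.428
vertex 1.141 3.244 0.092
vertex 0.782 4.678 -0.881
endloop
endfacet
facet normal 0.394 -0.446 -0.803
outer loop
vertex 0.782 4.678 -0.881
vertex -0.58 2.515 -0.348
vertex -0.939 3.949 -1.321
endloop
endfacet
facet normal 0.394 -0.446 -0.803
outer loop
vertex 1.141 3.244 0.092
vertex -0.58 2.515 -0.348
vertex 0.782 4.678 -0.881
endloop
endfacet
facet normal 0.095 0.805 -0.585
outer loop
vertex -0.246 2.796 0.884
vertex -0.581 2.382 0.26
vertex -0.87 2.855 0.864
endloop
endfacet
facet normal 0.029 0.585 0.810
outer loop
vertex -0.246 2.796 0.884
vertex -0.87 2.855 0.864
vertex -0.384 1.612 1.744
endloop
endfacet
facet normal 0.029 0.585 0.810
outer loop
vertex -0.384 1.612 1.744
vertex -0.87 2.855 0.864
vertex -1.008 1.671 1.724
endloop
endfacet
facet normal -0.095 -0.805 0.585
outer loop
vertex -0.384 1.612 1.744
vertex -1.008 1.671 1.724
vertex -0.719 1.198 1.12
endloop
endfacet
facet normal 0.094 0.805 -0.585
outer loop
vertex -0.87 2.855 0.864
vertex -0.581 2.382 0.26
vertex -1.325 2.637 0.491
endloop
endfacet
facet normal -0.682 0.480 0.552
outer loop
vertex -0.87 2.855 0.864
vertex -1.325 2.637 0.491
vertex -1.008 1.671 1.724
endloop
endfacet
facet normal -0.682 0.480 0.552
outer loop
vertex -1.008 1.671 1.724
vertex -1.325 2.637 0.491
vertex -1.463 1.453 1.351
endloop
endfacet
facet normal -0.094 -0.805 0.585
outer loop
vertex -1.008 1.671 1.724
vertex -1.463 1.453 1.351
vertex -0.719 1.198 1.12
endloop
endfacet
facet normal 0.094 0.805 -0.585
outer loop
vertex -1.325 2.637 0.491
vertex -0.581 2.382 0.26
vertex -1.344 2.27 -0.017
endloop
endfacet
facet normal -0.995 0.094 -0.031
outer loop
vertex -1.325 2.637 0.491
vertex -1.344 2.27 -0.017
vertex -1.463 1.453 1.351
endloop
endfacet
facet normal -0.995 0.094 -0.031
outer loop
vertex -1.463 1.453 1.351
vertex -1.344 2.27 -0.017
vertex -1.482 1.085 0.843
endloop
endfacet
facet normal -0.094 -0.805 0.586
outer loop
vertex -1.463 1.453 1.351
vertex -1.482 1.085 0.843
vertex -0.719 1.198 1.12
endloop
endfacet
facet normal 0.094 0.806 -0.585
outer loop
vertex -1.344 2.27 -0.017
vertex -0.581 2.382 0.26
vertex -0.916 1.968 -0.364
endloop
endfacet
facet normal -0.726 -0.347 -0.594
outer loop
vertex -1.344 2.27 -0.017
vertex -0.916 1.968 -0.364
vertex -1.482 1.085 0.843
endloop
endfacet
facet normal -0.726 -0.347 -0.594
outer loop
vertex -1.482 1.085 0.843
vertex -0.916 1.968 -0.364
vertex -1.054 0.784 0.496
endloop
endfacet
facet normal -0.093 -0.806 0.585
outer loop
vertex -1.482 1.085 0.843
vertex -1.054 0.784 0.496
vertex -0.719 1.198 1.12
endloop
endfacet
facet normal 0.095 0.805 -0.585
outer loop
vertex -0.916 1.968 -0.364
vertex -0.581 2.382 0.26
vertex -0.292 1.909 -0.344
endloop
endfacet
facet normal -0.029 -0.585 -0.810
outer loop
vertex -0.916 1.968 -0.364
vertex -0.292 1.909 -0.344
vertex -1.054 0.784 0.496
endloop
endfacet
facet normal -0.029 -0.585 -0.810
outer loop
vertex -1.054 0.784 0.496
vertex -0.292 1.909 -0.344
vertex -0.43 0.725 0.516
endloop
endfacet
facet normal -0.095 -0.805 0.585
outer loop
vertex -1.054 0.784 0.496
vertex -0.43 0.725 0.516
vertex -0.719 1.198 1.12
endloop
endfacet
facet normal 0.094 0.805 -0.585
outer loop
vertex -0.292 1.909 -0.344
vertex -0.581 2.382 0.26
vertex 0.163 2.127 0.029
endloop
endfacet
facet normal 0.682 -0.480 -0.552
outer loop
vertex -0.292 1.909 -0.344
vertex 0.163 2.127 0.029
vertex -0.43 0.725 0.516
endloop
endfacet
facet normal 0.682 -0.480 -0.552
outer loop
vertex -0.43 0.725 0.516
vertex 0.163 2.127 0.029
vertex 0.025 0.943 0.889
endloop
endfacet
facet normal -0.094 -0.805 0.585
outer loop
vertex -0.43 0.725 0.516
vertex 0.025 0.943 0.889
vertex -0.719 1.198 1.12
endloop
endfacet
facet normal 0.094 0.805 -0.586
outer loop
vertex 0.163 2.127 0.029
vertex -0.581 2.382 0.26
vertex 0.182 2.495 0.537
endloop
endfacet
facet normal 0.995 -0.094 0.031
outer loop
vertex 0.163 2.127 0.029
vertex 0.182 2.495 0.537
vertex 0.025 0.943 0.889
endloop
endfacet
facet normal 0.995 -0.094 0.031
outer loop
vertex 0.025 0.943 0.889
vertex 0.182 2.495 0.537
vertex 0.044 1.31 1.397
endloop
endfacet
facet normal -0.094 -0.805 0.585
outer loop
vertex 0.025 0.943 0.889
vertex 0.044 1.31 1.397
vertex -0.719 1.198 1.12
endloop
endfacet
facet normal 0.093 0.806 -0.585
outer loop
vertex 0.182 2.495 0.537
vertex -0.581 2.382 0.26
vertex -0.246 2.796 0.884
endloop
endfacet
facet normal 0.726 0.347 0.594
outer loop
vertex 0.182 2.495 0.537
vertex -0.246 2.796 0.884
vertex 0.044 1.31 1.397
endloop
endfacet
facet normal 0.726 0.347 0.594
outer loop
vertex 0.044 1.31 1.397
vertex -0.246 2.796 0.884
vertex -0.384 1.612 1.744
endloop
endfacet
facet normal -0.094 -0.806 0.585
outer loop
vertex 0.044 1.31 1.397
vertex -0.384 1.612 1.744
vertex -0.719 1.198 1.12
endloop
endfacet

endsolid


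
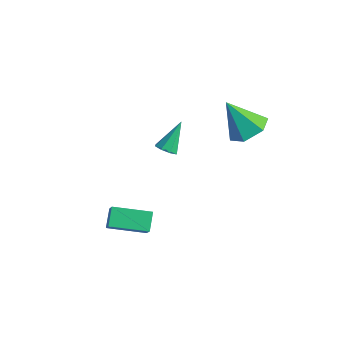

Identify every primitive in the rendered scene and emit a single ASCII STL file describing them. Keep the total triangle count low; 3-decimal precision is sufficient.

solid 
facet normal 0.502 0.272 -0.821
outer loop
vertex 2.463 2.673 2.588
vertex 1.537 2.65 2.014
vertex 1.849 3.57 2.51
endloop
endfacet
facet normal 0.388 0.340 0.857
outer loop
vertex 2.463 2.673 2.588
vertex 1.849 3.57 2.51
vertex 0.503 2.09 3.706
endloop
endfacet
facet normal 0.502 0.273 -0.821
outer loop
vertex 1.849 3.57 2.51
vertex 1.537 2.65 2.014
vertex 0.922 3.547 1.936
endloop
endfacet
facet normal -0.355 0.761 0.543
outer loop
vertex 1.849 3.57 2.51
vertex 0.922 3.547 1.936
vertex 0.503 2.09 3.706
endloop
endfacet
facet normal 0.501 0.272 -0.821
outer loop
vertex 0.922 3.547 1.936
vertex 1.537 2.65 2.014
vertex 0.61 2.628 1.441
endloop
endfacet
facet normal -0.951 0.308 0.028
outer loop
vertex 0.922 3.547 1.936
vertex 0.61 2.628 1.441
vertex 0.503 2.09 3.706
endloop
endfacet
facet normal 0.501 0.272 -0.821
outer loop
vertex 0.61 2.628 1.441
vertex 1.537 2.65 2.014
vertex 1.224 1.731 1.519
endloop
endfacet
facet normal -0.806 -0.567 -0.173
outer loop
vertex 0.61 2.628 1.441
vertex 1.224 1.731 1.519
vertex 0.503 2.09 3.706
endloop
endfacet
facet normal 0.501 0.272 -0.821
outer loop
vertex 1.224 1.731 1.519
vertex 1.537 2.65 2.014
vertex 2.151 1.753 2.092
endloop
endfacet
facet normal -0.064 -0.988 0.141
outer loop
vertex 1.224 1.731 1.519
vertex 2.151 1.753 2.092
vertex 0.503 2.09 3.706
endloop
endfacet
facet normal 0.502 0.272 -0.821
outer loop
vertex 2.151 1.753 2.092
vertex 1.537 2.65 2.014
vertex 2.463 2.673 2.588
endloop
endfacet
facet normal 0.533 -0.534 0.656
outer loop
vertex 2.151 1.753 2.092
vertex 2.463 2.673 2.588
vertex 0.503 2.09 3.706
endloop
endfacet
facet normal 0.098 -0.634 -0.767
outer loop
vertex -1.945 1.174 -1.45
vertex -2.252 0.74 -1.131
vertex -2.413 1.191 -1.524
endloop
endfacet
facet normal 0.091 0.929 -0.360
outer loop
vertex -1.945 1.174 -1.45
vertex -2.413 1.191 -1.524
vertex -2.428 1.88 0.251
endloop
endfacet
facet normal 0.097 -0.634 -0.767
outer loop
vertex -2.413 1.191 -1.524
vertex -2.252 0.74 -1.131
vertex -2.787 0.944 -1.367
endloop
endfacet
facet normal -0.609 0.737 -0.291
outer loop
vertex -2.413 1.191 -1.524
vertex -2.787 0.944 -1.367
vertex -2.428 1.88 0.251
endloop
endfacet
facet normal 0.097 -0.633 -0.768
outer loop
vertex -2.787 0.944 -1.367
vertex -2.252 0.74 -1.131
vertex -2.847 0.577 -1.072
endloop
endfacet
facet normal -0.970 0.226 0.084
outer loop
vertex -2.787 0.944 -1.367
vertex -2.847 0.577 -1.072
vertex -2.428 1.88 0.251
endloop
endfacet
facet normal 0.098 -0.634 -0.767
outer loop
vertex -2.847 0.577 -1.072
vertex -2.252 0.74 -1.131
vertex -2.558 0.306 -0.811
endloop
endfacet
facet normal -0.780 -0.305 0.547
outer loop
vertex -2.847 0.577 -1.072
vertex -2.558 0.306 -0.811
vertex -2.428 1.88 0.251
endloop
endfacet
facet normal 0.098 -0.635 -0.767
outer loop
vertex -2.558 0.306 -0.811
vertex -2.252 0.74 -1.131
vertex -2.09 0.289 -0.737
endloop
endfacet
facet normal -0.150 -0.544 0.825
outer loop
vertex -2.558 0.306 -0.811
vertex -2.09 0.289 -0.737
vertex -2.428 1.88 0.251
endloop
endfacet
facet normal 0.097 -0.635 -0.767
outer loop
vertex -2.09 0.289 -0.737
vertex -2.252 0.74 -1.131
vertex -1.716 0.536 -0.894
endloop
endfacet
facet normal 0.551 -0.353 0.757
outer loop
vertex -2.09 0.289 -0.737
vertex -1.716 0.536 -0.894
vertex -2.428 1.88 0.251
endloop
endfacet
facet normal 0.098 -0.633 -0.768
outer loop
vertex -1.716 0.536 -0.894
vertex -2.252 0.74 -1.131
vertex -1.656 0.903 -1.189
endloop
endfacet
facet normal 0.911 0.158 0.381
outer loop
vertex -1.716 0.536 -0.894
vertex -1.656 0.903 -1.189
vertex -2.428 1.88 0.251
endloop
endfacet
facet normal 0.099 -0.634 -0.767
outer loop
vertex -1.656 0.903 -1.189
vertex -2.252 0.74 -1.131
vertex -1.945 1.174 -1.45
endloop
endfacet
facet normal 0.720 0.689 -0.082
outer loop
vertex -1.656 0.903 -1.189
vertex -1.945 1.174 -1.45
vertex -2.428 1.88 0.251
endloop
endfacet
facet normal -0.548 0.347 -0.761
outer loop
vertex -1.983 -3.081 -3.164
vertex -0.65 -1.681 -3.485
vertex -1.453 -3.743 -3.848
endloop
endfacet
facet normal -0.681 -0.714 0.164
outer loop
vertex -0.45 -4.379 -2.455
vertex -1.983 -3.081 -3.164
vertex -1.453 -3.743 -3.848
endloop
endfacet
facet normal -0.548 0.347 -0.761
outer loop
vertex -1.453 -3.743 -3.848
vertex -0.65 -1.681 -3.485
vertex -0.119 -2.343 -4.169
endloop
endfacet
facet normal 0.487 -0.608 -0.628
outer loop
vertex -0.119 -2.343 -4.169
vertex -0.45 -4.379 -2.455
vertex -1.453 -3.743 -3.848
endloop
endfacet
facet normal -0.487 0.607 0.628
outer loop
vertex -1.983 -3.081 -3.164
vertex 0.353 -2.317 -2.092
vertex -0.65 -1.681 -3.485
endloop
endfacet
facet normal -0.680 -0.714 0.163
outer loop
vertex -0.981 -3.717 -1.771
vertex -1.983 -3.081 -3.164
vertex -0.45 -4.379 -2.455
endloop
endfacet
facet normal -0.487 0.608 0.628
outer loop
vertex -0.981 -3.717 -1.771
vertex 0.353 -2.317 -2.092
vertex -1.983 -3.081 -3.164
endloop
endfacet
facet normal 0.680 0.715 -0.164
outer loop
vertex -0.65 -1.681 -3.485
vertex 0.353 -2.317 -2.092
vertex -0.119 -2.343 -4.169
endloop
endfacet
facet normal 0.487 -0.607 -0.628
outer loop
vertex 0.883 -2.979 -2.776
vertex -0.45 -4.379 -2.455
vertex -0.119 -2.343 -4.169
endloop
endfacet
facet normal 0.681 0.714 -0.164
outer loop
vertex -0.119 -2.343 -4.169
vertex 0.353 -2.317 -2.092
vertex 0.883 -2.979 -2.776
endloop
endfacet
facet normal 0.548 -0.347 0.761
outer loop
vertex 0.883 -2.979 -2.776
vertex -0.981 -3.717 -1.771
vertex -0.45 -4.379 -2.455
endloop
endfacet
facet normal 0.548 -0.348 0.761
outer loop
vertex 0.353 -2.317 -2.092
vertex -0.981 -3.717 -1.771
vertex 0.883 -2.979 -2.776
endloop
endfacet

endsolid


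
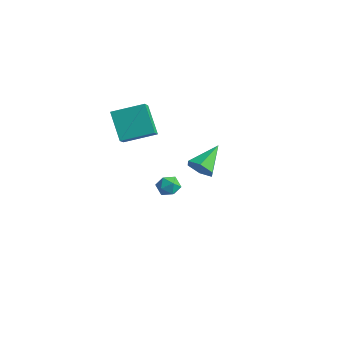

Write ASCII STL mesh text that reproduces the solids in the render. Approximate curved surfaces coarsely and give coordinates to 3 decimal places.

solid 
facet normal -0.483 0.354 0.801
outer loop
vertex -3.962 2.274 -3.394
vertex -4.65 2.056 -3.713
vertex -4.252 1.555 -3.251
endloop
endfacet
facet normal 0.171 0.126 0.977
outer loop
vertex -3.962 2.274 -3.394
vertex -4.252 1.555 -3.251
vertex -3.483 1.647 -3.397
endloop
endfacet
facet normal 0.644 0.489 0.588
outer loop
vertex -3.962 2.274 -3.394
vertex -3.483 1.647 -3.397
vertex -3.404 2.205 -3.948
endloop
endfacet
facet normal 0.285 0.943 0.169
outer loop
vertex -3.962 2.274 -3.394
vertex -3.404 2.205 -3.948
vertex -4.126 2.458 -4.143
endloop
endfacet
facet normal -0.412 0.860 0.301
outer loop
vertex -3.962 2.274 -3.394
vertex -4.126 2.458 -4.143
vertex -4.65 2.056 -3.713
endloop
endfacet
facet normal 0.219 -0.563 0.797
outer loop
vertex -3.483 1.647 -3.397
vertex -4.252 1.555 -3.251
vertex -3.874 1.042 -3.717
endloop
endfacet
facet normal -0.837 -0.193 0.512
outer loop
vertex -4.252 1.555 -3.251
vertex -4.65 2.056 -3.713
vertex -4.596 1.295 -3.912
endloop
endfacet
facet normal -0.723 0.624 -0.297
outer loop
vertex -4.65 2.056 -3.713
vertex -4.126 2.458 -4.143
vertex -4.517 1.853 -4.463
endloop
endfacet
facet normal 0.404 0.760 -0.509
outer loop
vertex -4.126 2.458 -4.143
vertex -3.404 2.205 -3.948
vertex -3.748 1.945 -4.609
endloop
endfacet
facet normal 0.985 0.026 0.168
outer loop
vertex -3.404 2.205 -3.948
vertex -3.483 1.647 -3.397
vertex -3.35 1.444 -4.147
endloop
endfacet
facet normal -0.285 -0.943 -0.169
outer loop
vertex -4.038 1.226 -4.466
vertex -3.874 1.042 -3.717
vertex -4.596 1.295 -3.912
endloop
endfacet
facet normal -0.644 -0.489 -0.588
outer loop
vertex -4.038 1.226 -4.466
vertex -4.596 1.295 -3.912
vertex -4.517 1.853 -4.463
endloop
endfacet
facet normal -0.171 -0.126 -0.977
outer loop
vertex -4.038 1.226 -4.466
vertex -4.517 1.853 -4.463
vertex -3.748 1.945 -4.609
endloop
endfacet
facet normal 0.483 -0.354 -0.801
outer loop
vertex -4.038 1.226 -4.466
vertex -3.748 1.945 -4.609
vertex -3.35 1.444 -4.147
endloop
endfacet
facet normal 0.412 -0.860 -0.301
outer loop
vertex -4.038 1.226 -4.466
vertex -3.35 1.444 -4.147
vertex -3.874 1.042 -3.717
endloop
endfacet
facet normal -0.404 -0.760 0.509
outer loop
vertex -4.596 1.295 -3.912
vertex -3.874 1.042 -3.717
vertex -4.252 1.555 -3.251
endloop
endfacet
facet normal -0.985 -0.026 -0.168
outer loop
vertex -4.517 1.853 -4.463
vertex -4.596 1.295 -3.912
vertex -4.65 2.056 -3.713
endloop
endfacet
facet normal -0.219 0.563 -0.797
outer loop
vertex -3.748 1.945 -4.609
vertex -4.517 1.853 -4.463
vertex -4.126 2.458 -4.143
endloop
endfacet
facet normal 0.837 0.193 -0.512
outer loop
vertex -3.35 1.444 -4.147
vertex -3.748 1.945 -4.609
vertex -3.404 2.205 -3.948
endloop
endfacet
facet normal 0.723 -0.624 0.297
outer loop
vertex -3.874 1.042 -3.717
vertex -3.35 1.444 -4.147
vertex -3.483 1.647 -3.397
endloop
endfacet
facet normal 0.130 -0.867 -0.481
outer loop
vertex 1.667 -1.487 2.558
vertex 1.314 -1.148 1.851
vertex 2.163 -1.091 1.977
endloop
endfacet
facet normal 0.705 0.139 0.696
outer loop
vertex 1.667 -1.487 2.558
vertex 2.163 -1.091 1.977
vertex 1.066 0.508 2.769
endloop
endfacet
facet normal 0.130 -0.867 -0.481
outer loop
vertex 2.163 -1.091 1.977
vertex 1.314 -1.148 1.851
vertex 1.81 -0.752 1.27
endloop
endfacet
facet normal 0.794 0.599 -0.109
outer loop
vertex 2.163 -1.091 1.977
vertex 1.81 -0.752 1.27
vertex 1.066 0.508 2.769
endloop
endfacet
facet normal 0.130 -0.867 -0.481
outer loop
vertex 1.81 -0.752 1.27
vertex 1.314 -1.148 1.851
vertex 0.961 -0.809 1.144
endloop
endfacet
facet normal 0.042 0.775 -0.631
outer loop
vertex 1.81 -0.752 1.27
vertex 0.961 -0.809 1.144
vertex 1.066 0.508 2.769
endloop
endfacet
facet normal 0.130 -0.867 -0.481
outer loop
vertex 0.961 -0.809 1.144
vertex 1.314 -1.148 1.851
vertex 0.465 -1.205 1.724
endloop
endfacet
facet normal -0.799 0.492 -0.347
outer loop
vertex 0.961 -0.809 1.144
vertex 0.465 -1.205 1.724
vertex 1.066 0.508 2.769
endloop
endfacet
facet normal 0.130 -0.867 -0.481
outer loop
vertex 0.465 -1.205 1.724
vertex 1.314 -1.148 1.851
vertex 0.819 -1.544 2.431
endloop
endfacet
facet normal -0.888 0.031 0.459
outer loop
vertex 0.465 -1.205 1.724
vertex 0.819 -1.544 2.431
vertex 1.066 0.508 2.769
endloop
endfacet
facet normal 0.130 -0.867 -0.481
outer loop
vertex 0.819 -1.544 2.431
vertex 1.314 -1.148 1.851
vertex 1.667 -1.487 2.558
endloop
endfacet
facet normal -0.137 -0.145 0.980
outer loop
vertex 0.819 -1.544 2.431
vertex 1.667 -1.487 2.558
vertex 1.066 0.508 2.769
endloop
endfacet
facet normal -0.615 -0.738 -0.276
outer loop
vertex -3.235 -2.68 2.569
vertex -4.514 -2.167 4.047
vertex -3.912 -1.78 1.672
endloop
endfacet
facet normal 0.633 -0.254 -0.732
outer loop
vertex -2.706 -0.333 2.213
vertex -3.235 -2.68 2.569
vertex -3.912 -1.78 1.672
endloop
endfacet
facet normal -0.615 -0.738 -0.276
outer loop
vertex -3.912 -1.78 1.672
vertex -4.514 -2.167 4.047
vertex -5.191 -1.267 3.149
endloop
endfacet
facet normal -0.470 0.625 -0.624
outer loop
vertex -5.191 -1.267 3.149
vertex -2.706 -0.333 2.213
vertex -3.912 -1.78 1.672
endloop
endfacet
facet normal 0.470 -0.625 0.624
outer loop
vertex -3.235 -2.68 2.569
vertex -3.308 -0.72 4.588
vertex -4.514 -2.167 4.047
endloop
endfacet
facet normal 0.633 -0.254 -0.731
outer loop
vertex -2.029 -1.233 3.111
vertex -3.235 -2.68 2.569
vertex -2.706 -0.333 2.213
endloop
endfacet
facet normal 0.470 -0.625 0.624
outer loop
vertex -2.029 -1.233 3.111
vertex -3.308 -0.72 4.588
vertex -3.235 -2.68 2.569
endloop
endfacet
facet normal -0.633 0.254 0.732
outer loop
vertex -4.514 -2.167 4.047
vertex -3.308 -0.72 4.588
vertex -5.191 -1.267 3.149
endloop
endfacet
facet normal -0.470 0.625 -0.623
outer loop
vertex -3.985 0.18 3.691
vertex -2.706 -0.333 2.213
vertex -5.191 -1.267 3.149
endloop
endfacet
facet normal -0.633 0.253 0.732
outer loop
vertex -5.191 -1.267 3.149
vertex -3.308 -0.72 4.588
vertex -3.985 0.18 3.691
endloop
endfacet
facet normal 0.615 0.738 0.276
outer loop
vertex -3.985 0.18 3.691
vertex -2.029 -1.233 3.111
vertex -2.706 -0.333 2.213
endloop
endfacet
facet normal 0.615 0.738 0.276
outer loop
vertex -3.308 -0.72 4.588
vertex -2.029 -1.233 3.111
vertex -3.985 0.18 3.691
endloop
endfacet

endsolid


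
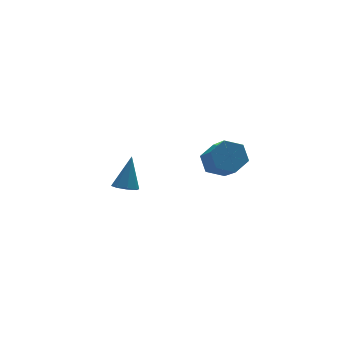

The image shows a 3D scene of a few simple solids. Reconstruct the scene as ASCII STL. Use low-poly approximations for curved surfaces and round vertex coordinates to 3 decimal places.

solid 
facet normal 0.069 0.757 -0.649
outer loop
vertex 3.423 2.801 0.163
vertex 2.765 2.576 -0.169
vertex 2.75 3.078 0.415
endloop
endfacet
facet normal 0.481 0.544 0.687
outer loop
vertex 3.423 2.801 0.163
vertex 2.75 3.078 0.415
vertex 3.312 1.588 1.201
endloop
endfacet
facet normal 0.481 0.544 0.687
outer loop
vertex 3.312 1.588 1.201
vertex 2.75 3.078 0.415
vertex 2.639 1.865 1.453
endloop
endfacet
facet normal -0.069 -0.758 0.648
outer loop
vertex 3.312 1.588 1.201
vertex 2.639 1.865 1.453
vertex 2.655 1.364 0.869
endloop
endfacet
facet normal 0.069 0.757 -0.649
outer loop
vertex 2.75 3.078 0.415
vertex 2.765 2.576 -0.169
vertex 2.093 2.853 0.083
endloop
endfacet
facet normal -0.517 0.584 0.627
outer loop
vertex 2.75 3.078 0.415
vertex 2.093 2.853 0.083
vertex 2.639 1.865 1.453
endloop
endfacet
facet normal -0.516 0.584 0.627
outer loop
vertex 2.639 1.865 1.453
vertex 2.093 2.853 0.083
vertex 1.982 1.641 1.121
endloop
endfacet
facet normal -0.069 -0.758 0.648
outer loop
vertex 2.639 1.865 1.453
vertex 1.982 1.641 1.121
vertex 2.655 1.364 0.869
endloop
endfacet
facet normal 0.069 0.758 -0.649
outer loop
vertex 2.093 2.853 0.083
vertex 2.765 2.576 -0.169
vertex 2.108 2.352 -0.501
endloop
endfacet
facet normal -0.997 0.040 -0.060
outer loop
vertex 2.093 2.853 0.083
vertex 2.108 2.352 -0.501
vertex 1.982 1.641 1.121
endloop
endfacet
facet normal -0.997 0.040 -0.060
outer loop
vertex 1.982 1.641 1.121
vertex 2.108 2.352 -0.501
vertex 1.997 1.139 0.537
endloop
endfacet
facet normal -0.069 -0.757 0.649
outer loop
vertex 1.982 1.641 1.121
vertex 1.997 1.139 0.537
vertex 2.655 1.364 0.869
endloop
endfacet
facet normal 0.069 0.758 -0.648
outer loop
vertex 2.108 2.352 -0.501
vertex 2.765 2.576 -0.169
vertex 2.781 2.075 -0.753
endloop
endfacet
facet normal -0.481 -0.544 -0.687
outer loop
vertex 2.108 2.352 -0.501
vertex 2.781 2.075 -0.753
vertex 1.997 1.139 0.537
endloop
endfacet
facet normal -0.481 -0.544 -0.687
outer loop
vertex 1.997 1.139 0.537
vertex 2.781 2.075 -0.753
vertex 2.67 0.862 0.285
endloop
endfacet
facet normal -0.069 -0.757 0.649
outer loop
vertex 1.997 1.139 0.537
vertex 2.67 0.862 0.285
vertex 2.655 1.364 0.869
endloop
endfacet
facet normal 0.069 0.758 -0.648
outer loop
vertex 2.781 2.075 -0.753
vertex 2.765 2.576 -0.169
vertex 3.438 2.299 -0.421
endloop
endfacet
facet normal 0.516 -0.584 -0.627
outer loop
vertex 2.781 2.075 -0.753
vertex 3.438 2.299 -0.421
vertex 2.67 0.862 0.285
endloop
endfacet
facet normal 0.516 -0.584 -0.626
outer loop
vertex 2.67 0.862 0.285
vertex 3.438 2.299 -0.421
vertex 3.327 1.087 0.617
endloop
endfacet
facet normal -0.069 -0.757 0.649
outer loop
vertex 2.67 0.862 0.285
vertex 3.327 1.087 0.617
vertex 2.655 1.364 0.869
endloop
endfacet
facet normal 0.069 0.757 -0.649
outer loop
vertex 3.438 2.299 -0.421
vertex 2.765 2.576 -0.169
vertex 3.423 2.801 0.163
endloop
endfacet
facet normal 0.997 -0.040 0.060
outer loop
vertex 3.438 2.299 -0.421
vertex 3.423 2.801 0.163
vertex 3.327 1.087 0.617
endloop
endfacet
facet normal 0.997 -0.040 0.060
outer loop
vertex 3.327 1.087 0.617
vertex 3.423 2.801 0.163
vertex 3.312 1.588 1.201
endloop
endfacet
facet normal -0.069 -0.758 0.649
outer loop
vertex 3.327 1.087 0.617
vertex 3.312 1.588 1.201
vertex 2.655 1.364 0.869
endloop
endfacet
facet normal -0.332 -0.356 -0.873
outer loop
vertex -1.9 -0.289 1.516
vertex -2.301 -0.496 1.753
vertex -2.205 -0.046 1.533
endloop
endfacet
facet normal 0.607 0.774 -0.178
outer loop
vertex -1.9 -0.289 1.516
vertex -2.205 -0.046 1.533
vertex -1.839 -0.004 2.967
endloop
endfacet
facet normal -0.332 -0.356 -0.873
outer loop
vertex -2.205 -0.046 1.533
vertex -2.301 -0.496 1.753
vertex -2.566 -0.067 1.679
endloop
endfacet
facet normal -0.063 0.998 -0.013
outer loop
vertex -2.205 -0.046 1.533
vertex -2.566 -0.067 1.679
vertex -1.839 -0.004 2.967
endloop
endfacet
facet normal -0.331 -0.355 -0.874
outer loop
vertex -2.566 -0.067 1.679
vertex -2.301 -0.496 1.753
vertex -2.773 -0.339 1.868
endloop
endfacet
facet normal -0.632 0.705 0.322
outer loop
vertex -2.566 -0.067 1.679
vertex -2.773 -0.339 1.868
vertex -1.839 -0.004 2.967
endloop
endfacet
facet normal -0.331 -0.357 -0.874
outer loop
vertex -2.773 -0.339 1.868
vertex -2.301 -0.496 1.753
vertex -2.703 -0.703 1.99
endloop
endfacet
facet normal -0.770 0.065 0.635
outer loop
vertex -2.773 -0.339 1.868
vertex -2.703 -0.703 1.99
vertex -1.839 -0.004 2.967
endloop
endfacet
facet normal -0.333 -0.354 -0.874
outer loop
vertex -2.703 -0.703 1.99
vertex -2.301 -0.496 1.753
vertex -2.398 -0.946 1.972
endloop
endfacet
facet normal -0.393 -0.548 0.739
outer loop
vertex -2.703 -0.703 1.99
vertex -2.398 -0.946 1.972
vertex -1.839 -0.004 2.967
endloop
endfacet
facet normal -0.334 -0.353 -0.874
outer loop
vertex -2.398 -0.946 1.972
vertex -2.301 -0.496 1.753
vertex -2.037 -0.926 1.826
endloop
endfacet
facet normal 0.275 -0.771 0.575
outer loop
vertex -2.398 -0.946 1.972
vertex -2.037 -0.926 1.826
vertex -1.839 -0.004 2.967
endloop
endfacet
facet normal -0.334 -0.353 -0.874
outer loop
vertex -2.037 -0.926 1.826
vertex -2.301 -0.496 1.753
vertex -1.83 -0.654 1.637
endloop
endfacet
facet normal 0.846 -0.477 0.239
outer loop
vertex -2.037 -0.926 1.826
vertex -1.83 -0.654 1.637
vertex -1.839 -0.004 2.967
endloop
endfacet
facet normal -0.334 -0.354 -0.874
outer loop
vertex -1.83 -0.654 1.637
vertex -2.301 -0.496 1.753
vertex -1.9 -0.289 1.516
endloop
endfacet
facet normal 0.984 0.164 -0.074
outer loop
vertex -1.83 -0.654 1.637
vertex -1.9 -0.289 1.516
vertex -1.839 -0.004 2.967
endloop
endfacet

endsolid
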